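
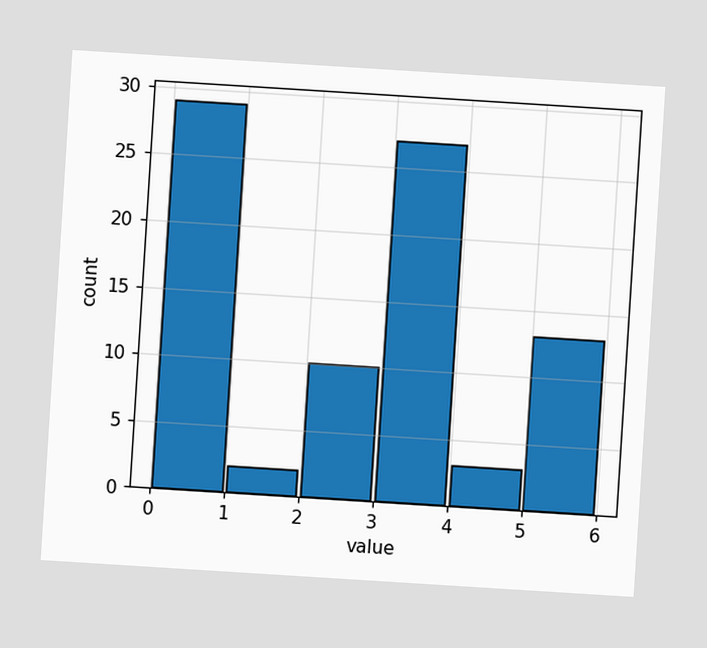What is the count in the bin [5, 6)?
The chart is tilted about 4° clockwise. The [5, 6) bin has height 13.

13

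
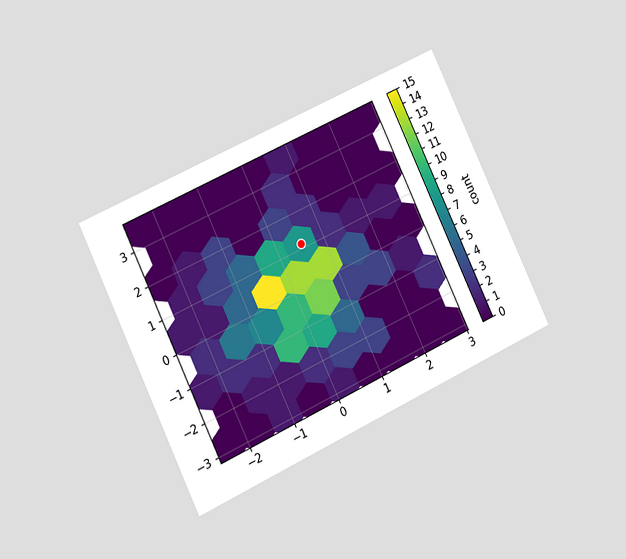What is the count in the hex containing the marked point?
8

The chart is tilted about 25° counter-clockwise and viewed at a slight angle. The marked hex reads 8 on the colorbar.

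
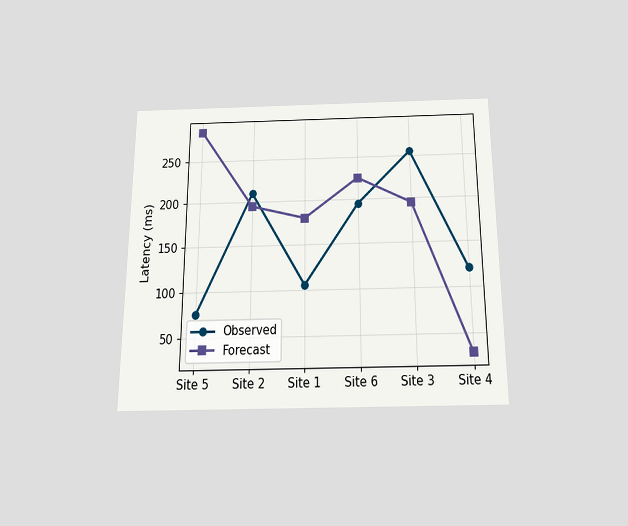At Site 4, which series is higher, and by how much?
The chart is viewed slightly from below. At Site 4, Observed sits above the other line by 90ms.

Observed, by 90ms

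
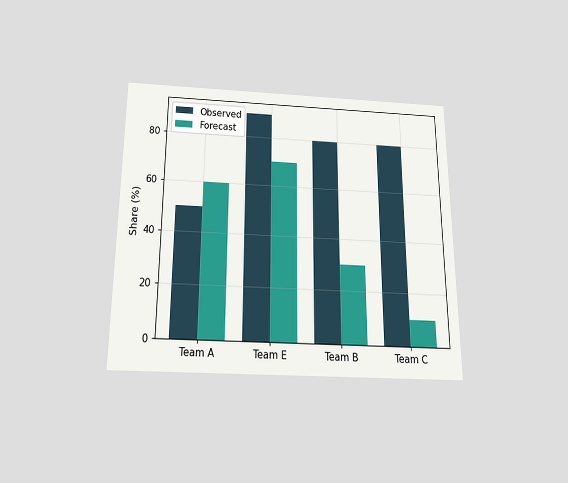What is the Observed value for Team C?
80%

The chart is viewed slightly from below. The Observed bar at Team C reaches 80% on the y-axis.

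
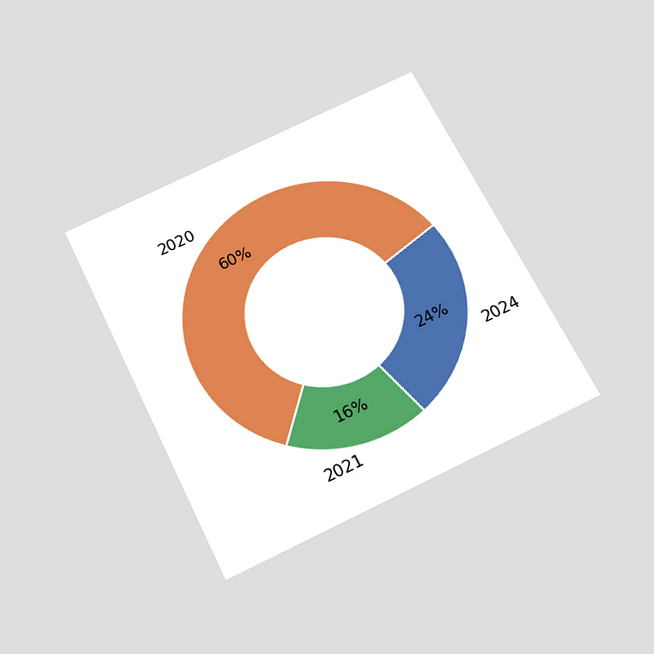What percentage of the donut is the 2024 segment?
The chart is tilted about 26° counter-clockwise and viewed slightly from below. The 2024 segment takes up 24% of the ring.

24%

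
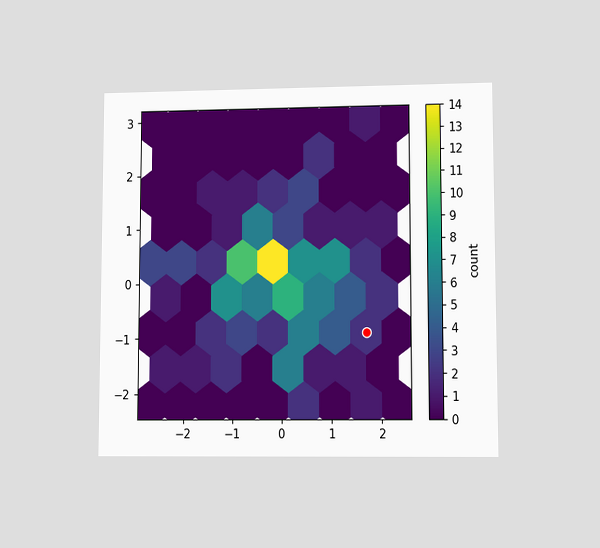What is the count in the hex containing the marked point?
The chart is viewed at a slight angle. The marked hex reads 2 on the colorbar.

2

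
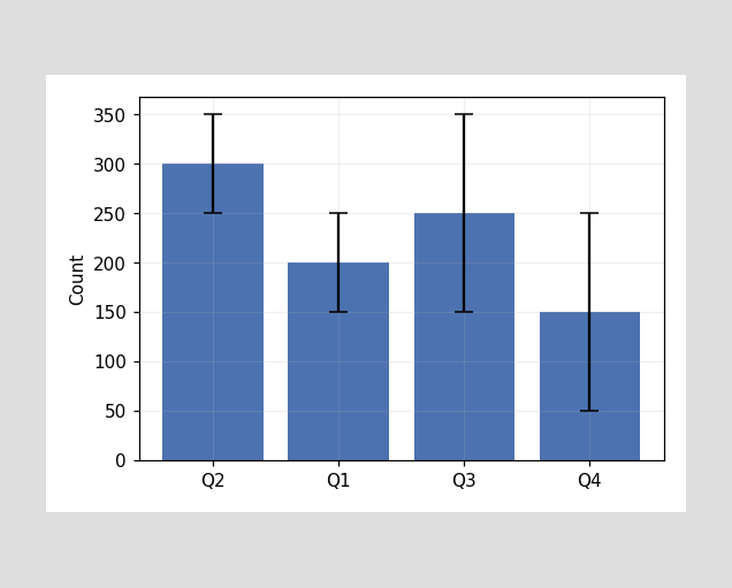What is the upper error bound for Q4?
250

The Q4 bar's upper whisker reaches 250.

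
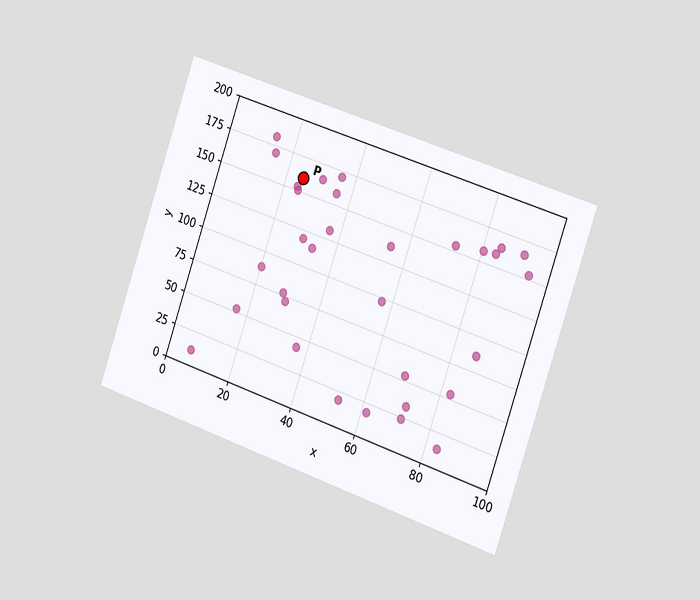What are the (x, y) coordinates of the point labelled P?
(25, 160)

The chart is tilted about 19° clockwise and viewed slightly from the right. Following the gridlines from P to each axis, P sits at (25, 160).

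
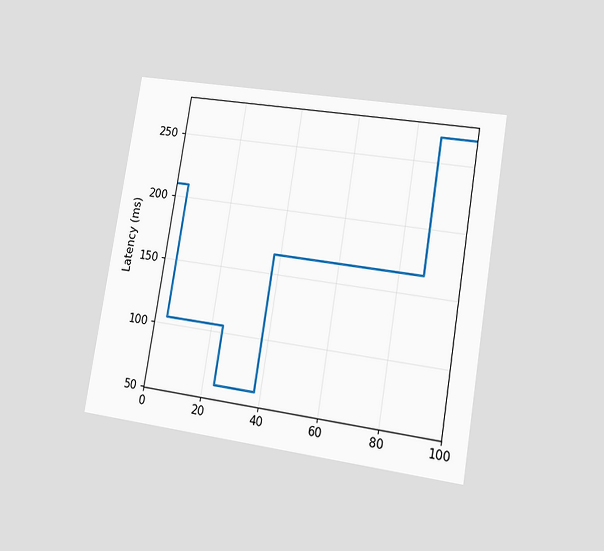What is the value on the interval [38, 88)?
165ms

The chart is tilted about 9° clockwise and viewed at a slight angle. On [38, 88) the step sits at 165ms.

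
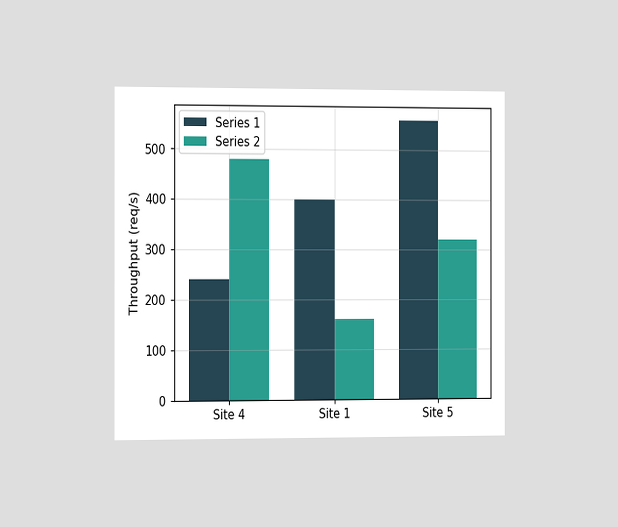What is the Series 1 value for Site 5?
560req/s

The chart is viewed slightly from the left. The Series 1 bar at Site 5 reaches 560req/s on the y-axis.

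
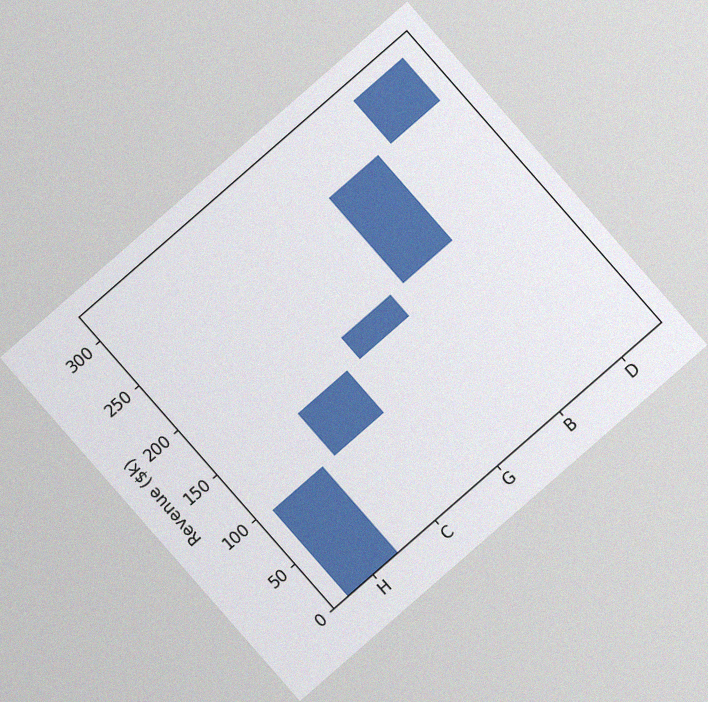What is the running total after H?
$96k

The chart is tilted about 41° counter-clockwise, with some photo noise. After H the running total reaches $96k.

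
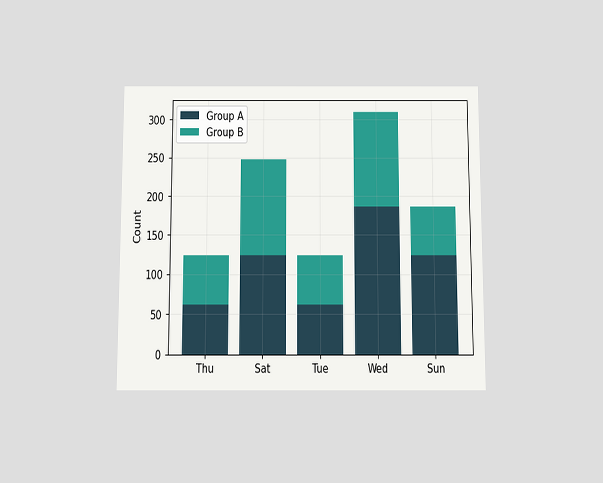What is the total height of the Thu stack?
124

The chart is viewed slightly from below. The Thu stack's top reaches 124 on the y-axis.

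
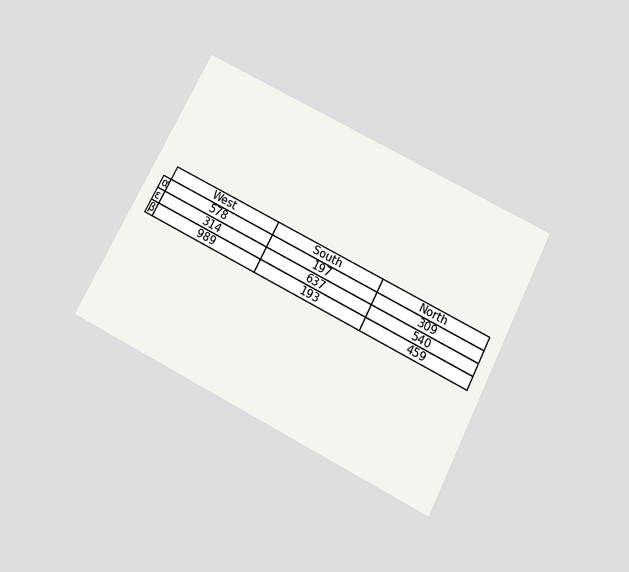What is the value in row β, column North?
The chart is tilted about 27° clockwise and viewed slightly from below. The (β, North) cell reads 459.

459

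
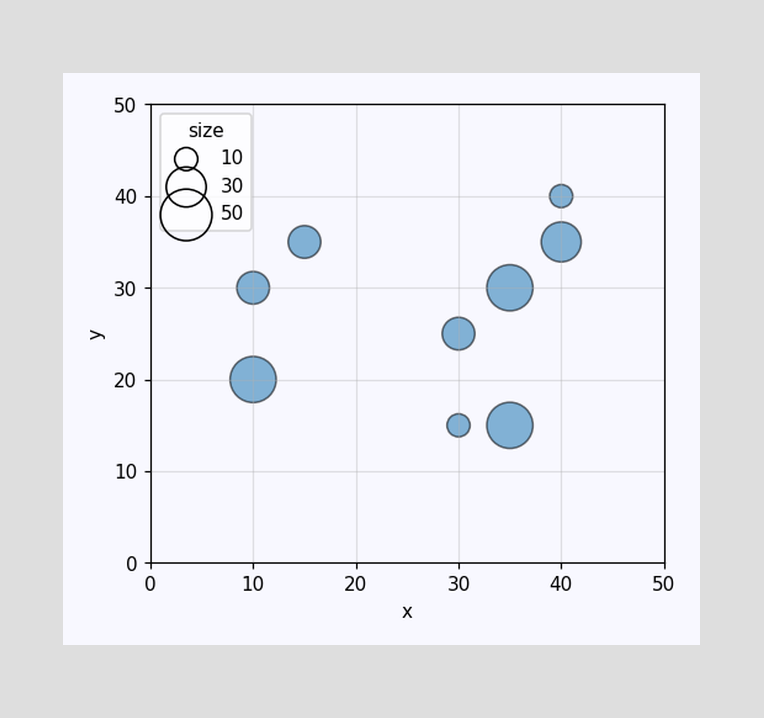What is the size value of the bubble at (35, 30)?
Matching the bubble at (35, 30) against the size legend gives 40.

40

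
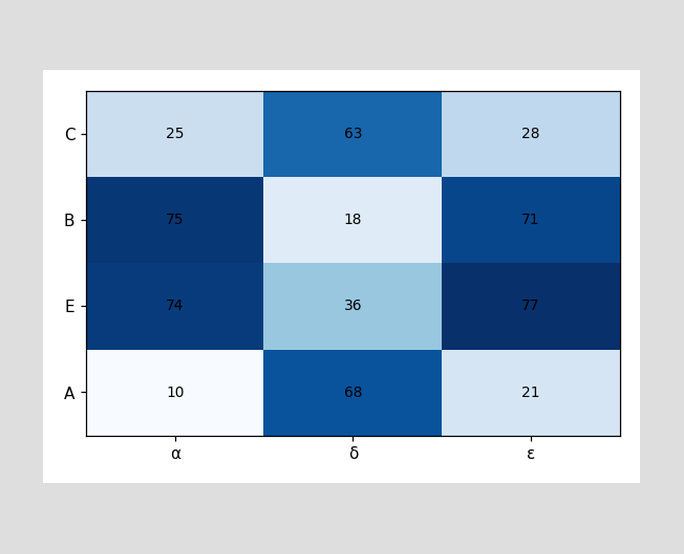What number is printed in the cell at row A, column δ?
68

The (A, δ) cell reads 68.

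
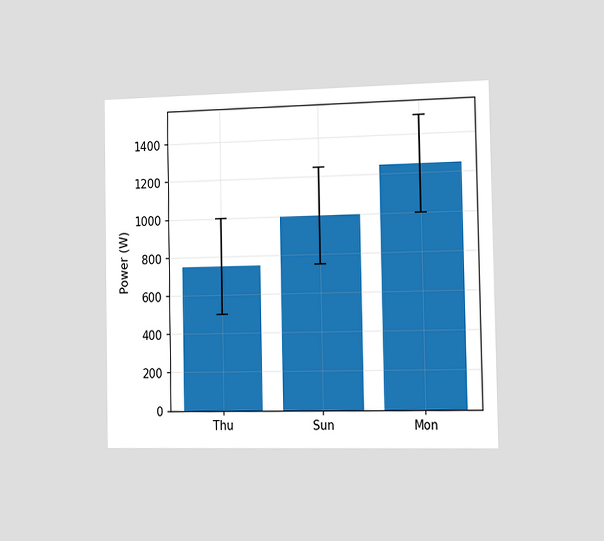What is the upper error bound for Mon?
The chart is viewed slightly from the right. The Mon bar's upper whisker reaches 1500W.

1500W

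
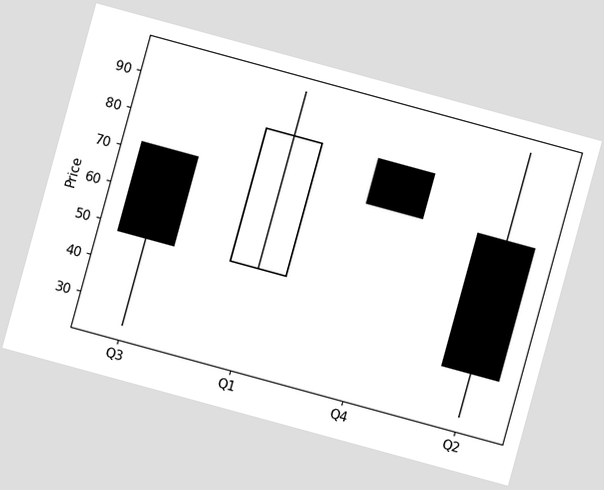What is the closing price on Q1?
84

The chart is tilted about 15° clockwise. The Q1 candle closes at 84.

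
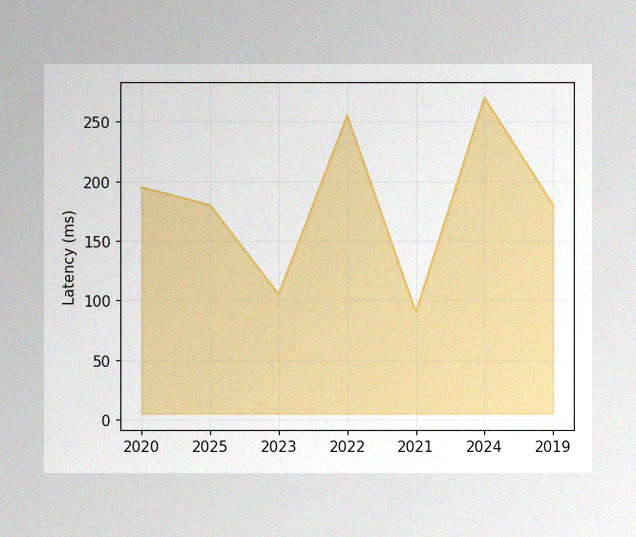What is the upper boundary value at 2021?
The image has some photo noise and uneven lighting. At 2021 the upper boundary is at 90ms.

90ms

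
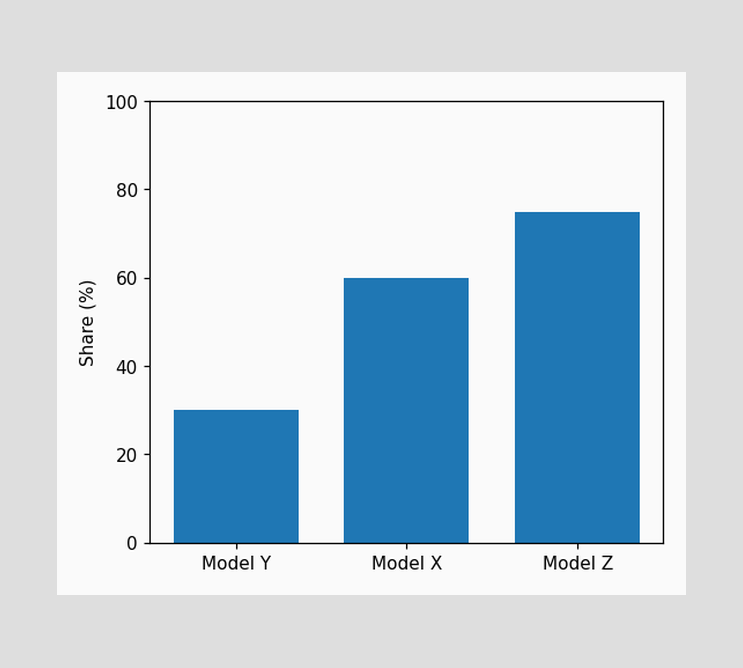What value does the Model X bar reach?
60%

Reading along the chart's y-axis, the Model X bar reaches 60%.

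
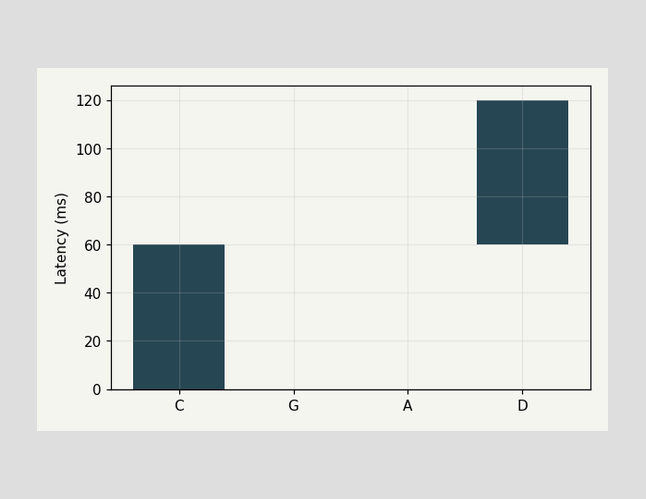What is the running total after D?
After D the running total reaches 120ms.

120ms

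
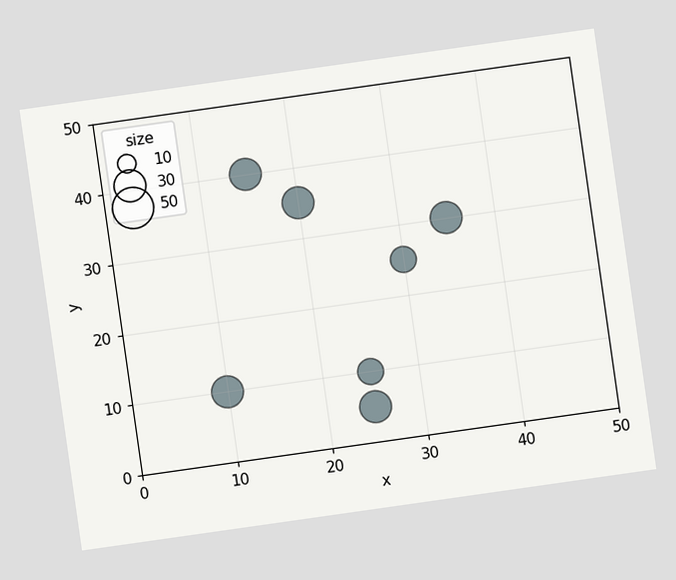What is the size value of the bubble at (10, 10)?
The chart is tilted about 8° counter-clockwise. Matching the bubble at (10, 10) against the size legend gives 30.

30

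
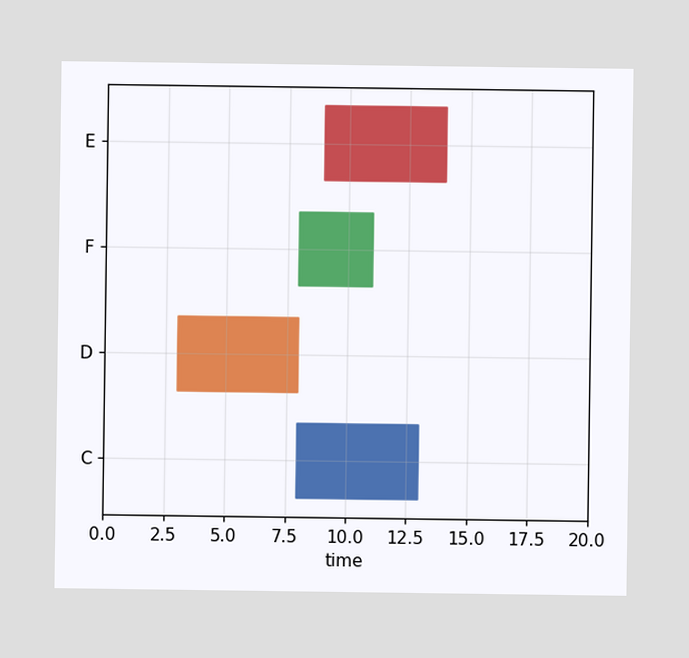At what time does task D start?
The D bar begins at t=3.

3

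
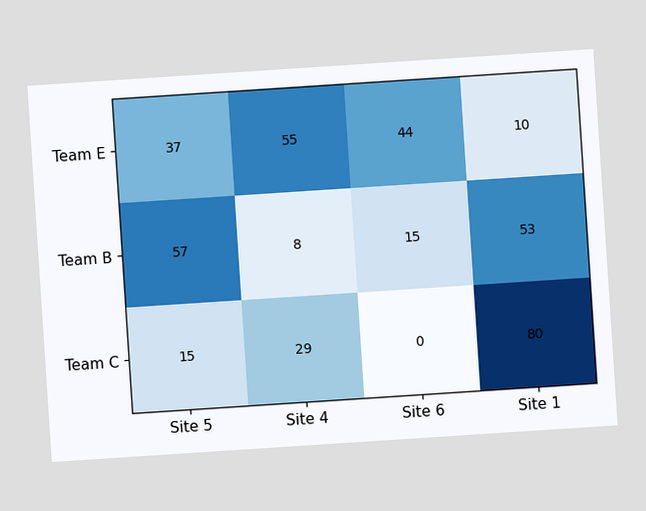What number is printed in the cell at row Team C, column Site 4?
29

The chart is tilted about 4° counter-clockwise. The (Team C, Site 4) cell reads 29.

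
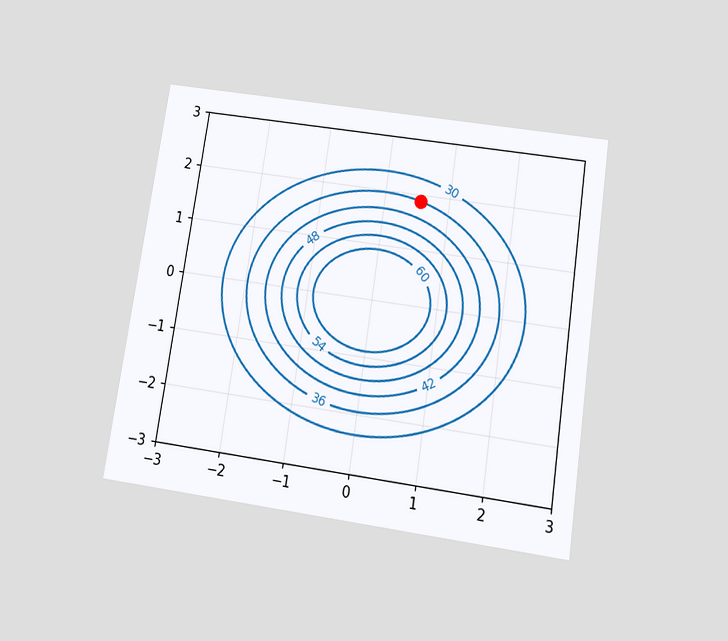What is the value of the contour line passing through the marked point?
The chart is tilted about 9° clockwise and viewed slightly from below. The marked point sits on the contour labelled 36.

36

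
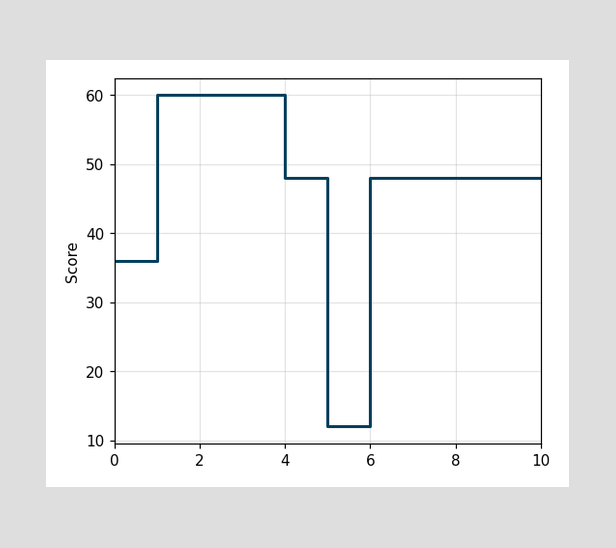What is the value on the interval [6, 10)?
On [6, 10) the step sits at 48.

48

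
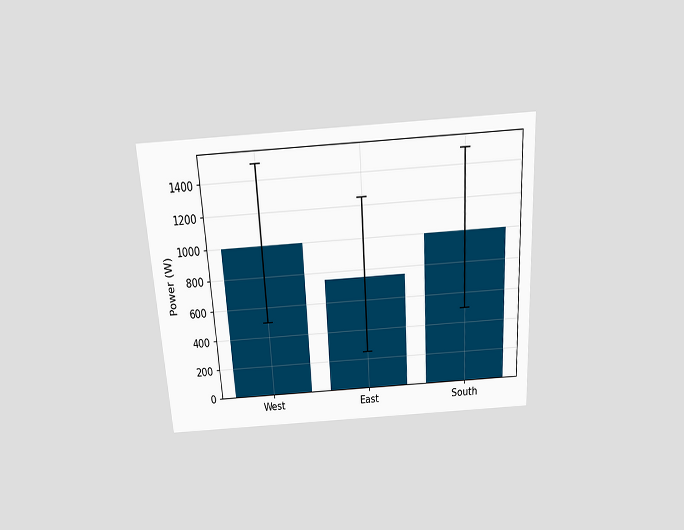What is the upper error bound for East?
1250W

The chart is tilted about 3° counter-clockwise and viewed slightly from above. The East bar's upper whisker reaches 1250W.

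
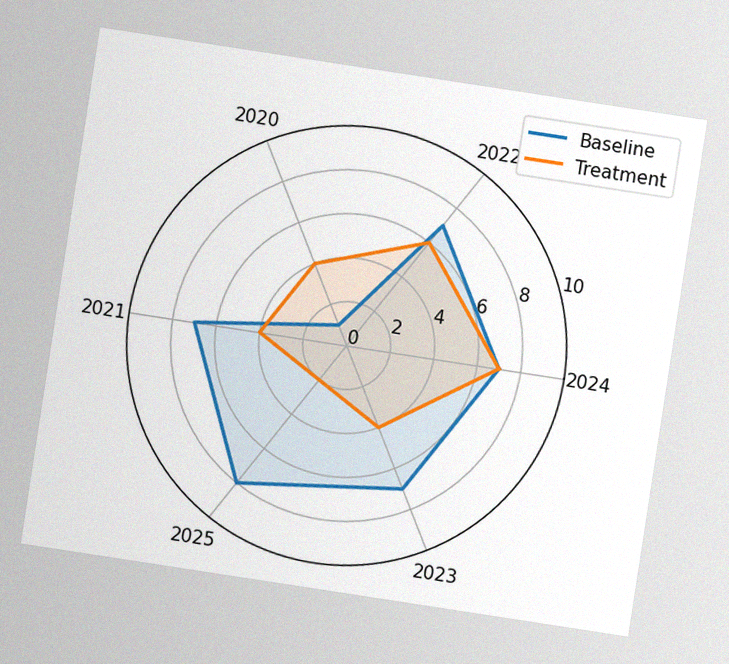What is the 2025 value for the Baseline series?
The chart is tilted about 9° clockwise, with some photo noise. On the 2025 axis, Baseline reaches 8.

8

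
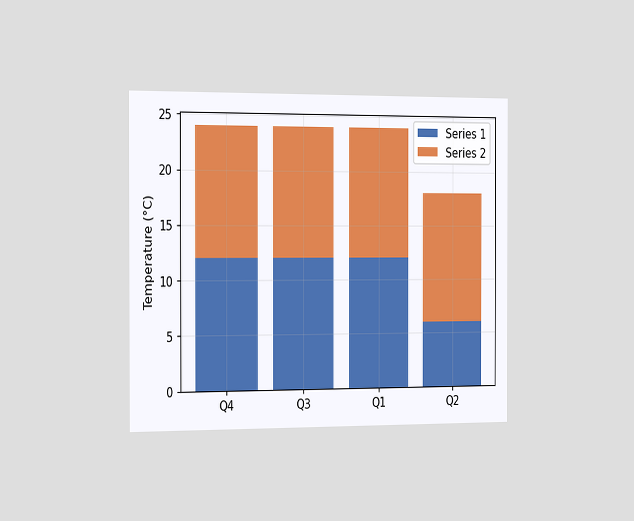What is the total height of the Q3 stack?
24°C

The chart is viewed slightly from the left. The Q3 stack's top reaches 24°C on the y-axis.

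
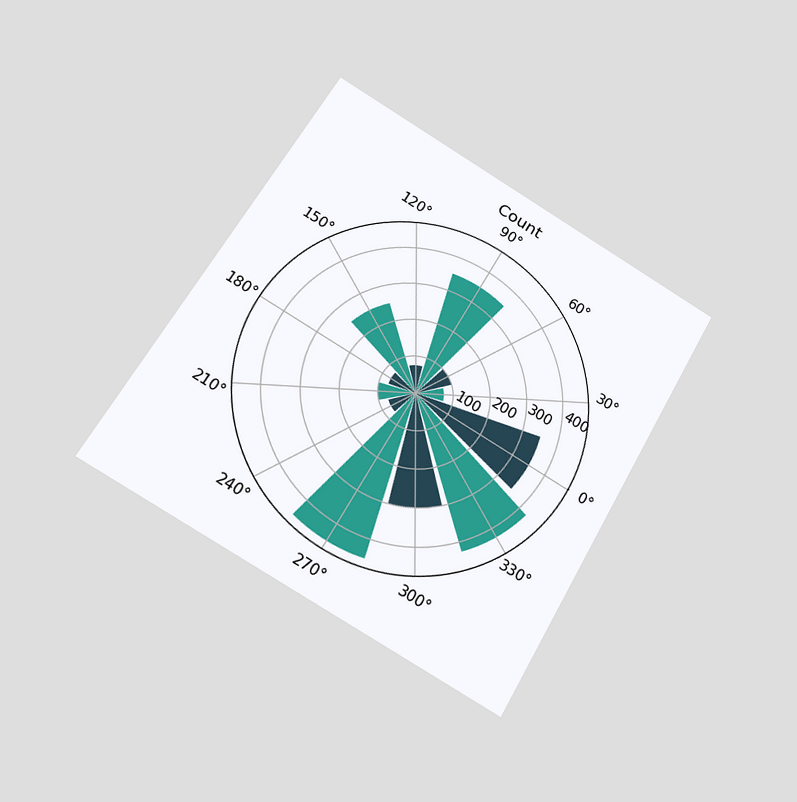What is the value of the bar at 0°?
The chart is tilted about 30° clockwise and viewed at a slight angle. The bar at 0° reaches 350 on the radial axis.

350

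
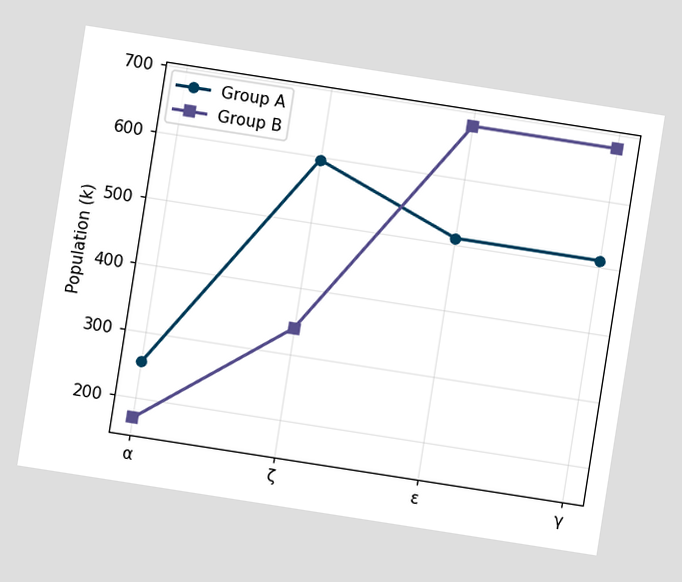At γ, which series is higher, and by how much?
The chart is tilted about 9° clockwise. At γ, Group B sits above the other line by 170k.

Group B, by 170k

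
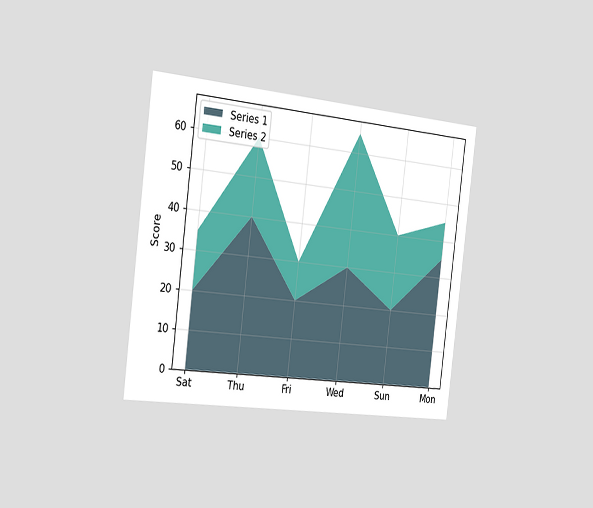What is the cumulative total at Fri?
The chart is tilted about 7° clockwise and viewed slightly from the left. The stacked total at Fri reaches 30.

30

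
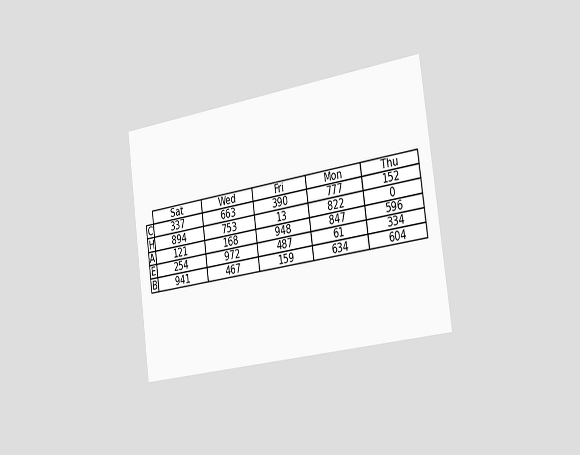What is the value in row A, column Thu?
The chart is tilted about 8° counter-clockwise and viewed slightly from the right. The (A, Thu) cell reads 596.

596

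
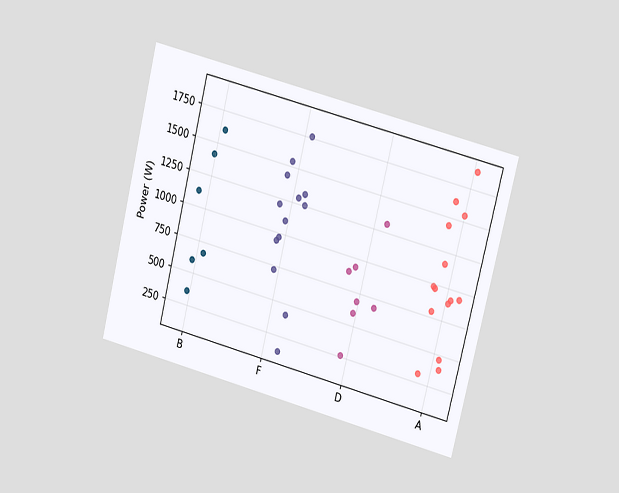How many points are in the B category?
The chart is tilted about 14° clockwise and viewed at a slight angle. Counting the markers in the B column gives 6.

6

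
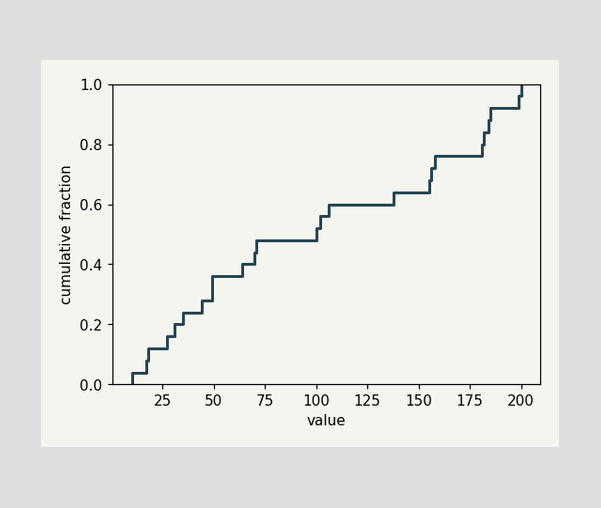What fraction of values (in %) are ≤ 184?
88%

At x=184 the ECDF step is at 88%.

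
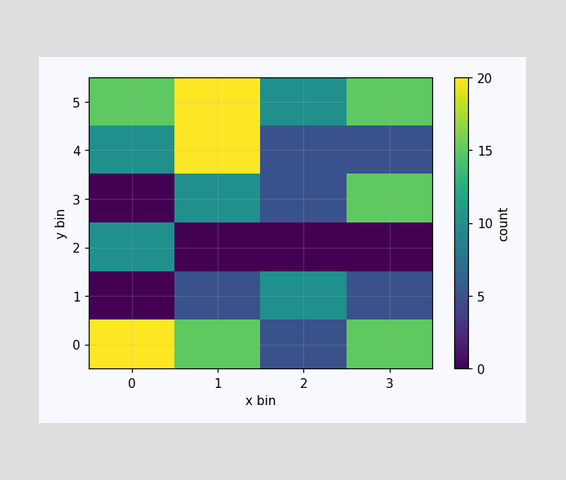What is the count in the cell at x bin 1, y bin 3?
Matching the cell (1, 3) against the colorbar gives 10.

10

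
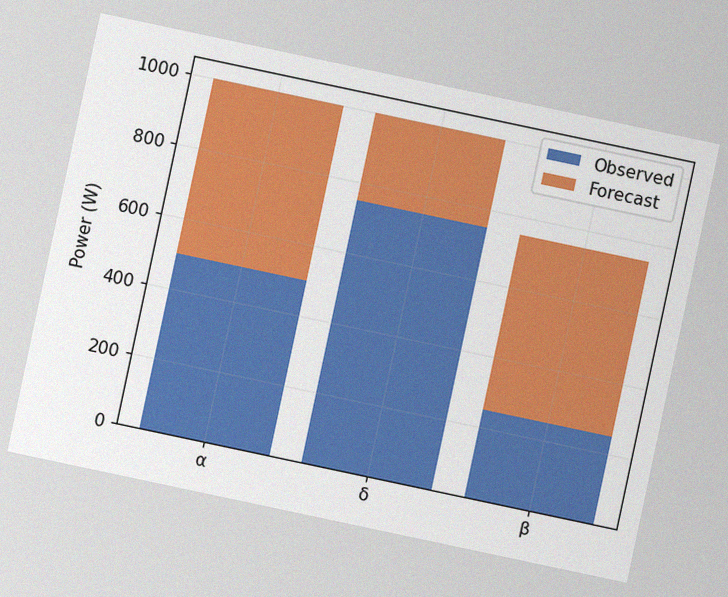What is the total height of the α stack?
The chart is tilted about 12° clockwise, with some photo noise. The α stack's top reaches 1000W on the y-axis.

1000W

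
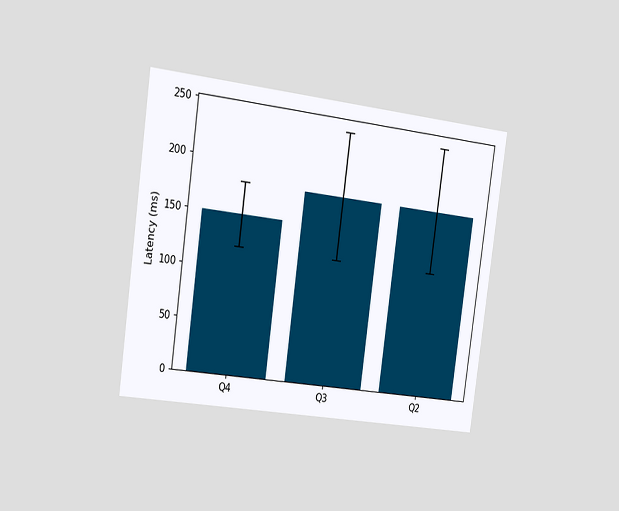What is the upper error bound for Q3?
The chart is tilted about 8° clockwise and viewed slightly from the left. The Q3 bar's upper whisker reaches 240ms.

240ms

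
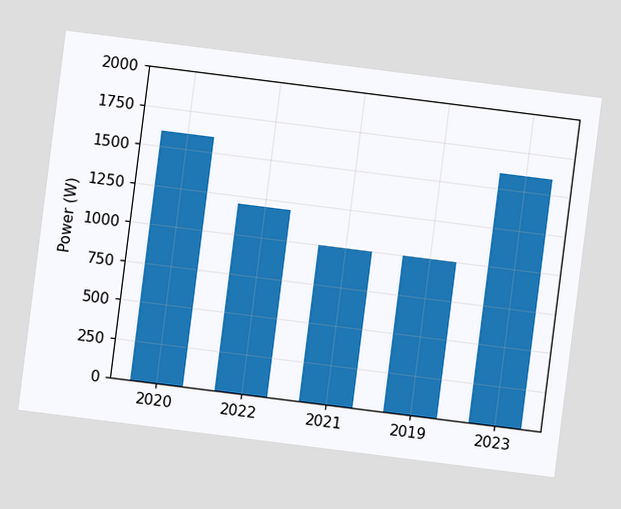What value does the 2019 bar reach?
The chart is tilted about 7° clockwise. Reading along the chart's y-axis, the 2019 bar reaches 1000W.

1000W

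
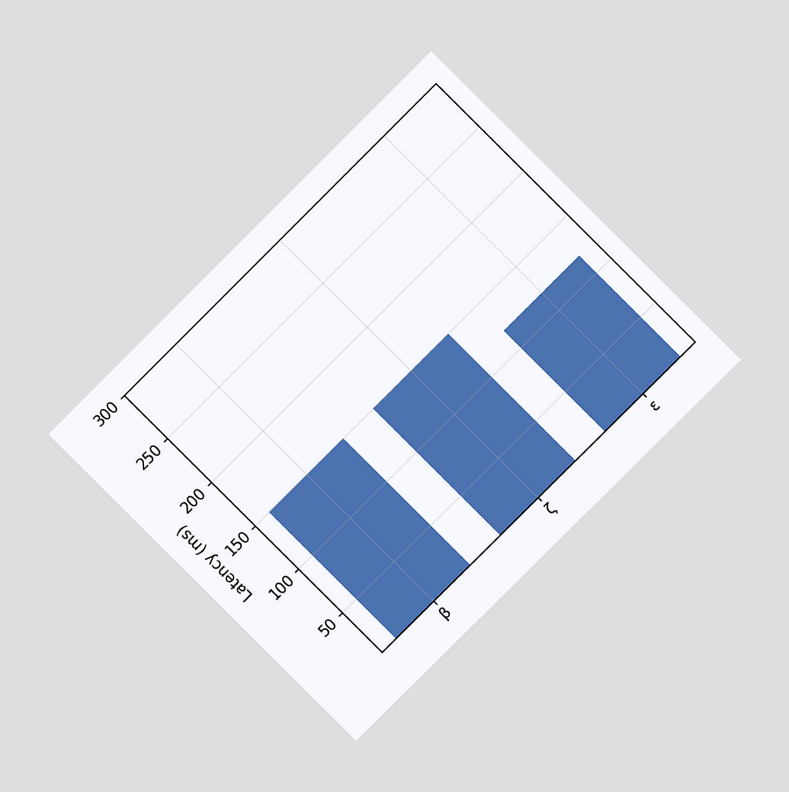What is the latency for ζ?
The chart is tilted about 45° counter-clockwise and viewed at a slight angle. Reading along the chart's y-axis, the ζ bar reaches 150ms.

150ms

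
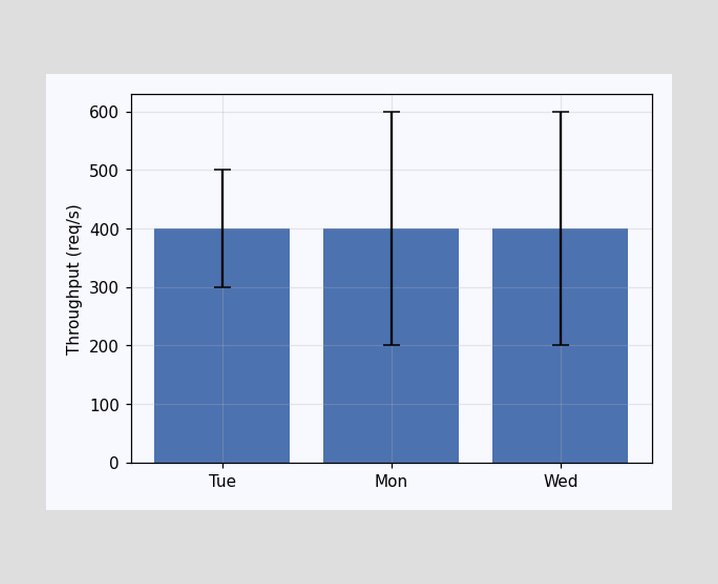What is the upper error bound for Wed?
600req/s

The Wed bar's upper whisker reaches 600req/s.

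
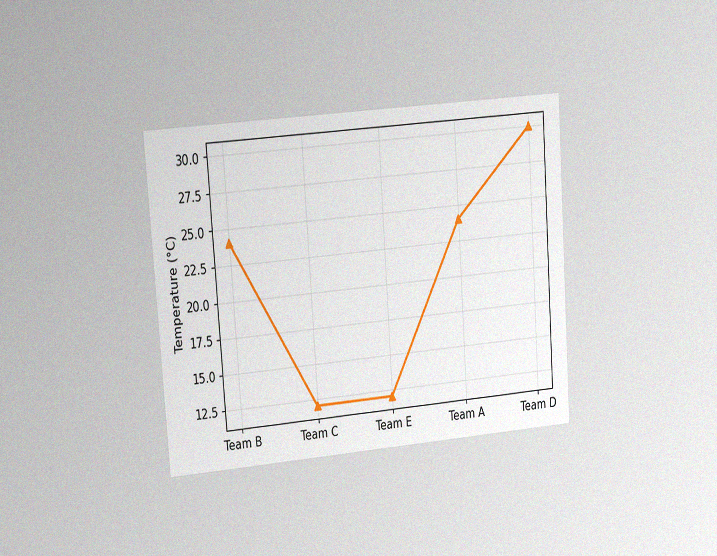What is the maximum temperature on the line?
30°C

The chart is tilted about 4° counter-clockwise and viewed at a slight angle, with some photo noise. The highest point is at Team D, and reading across to the y-axis gives 30°C.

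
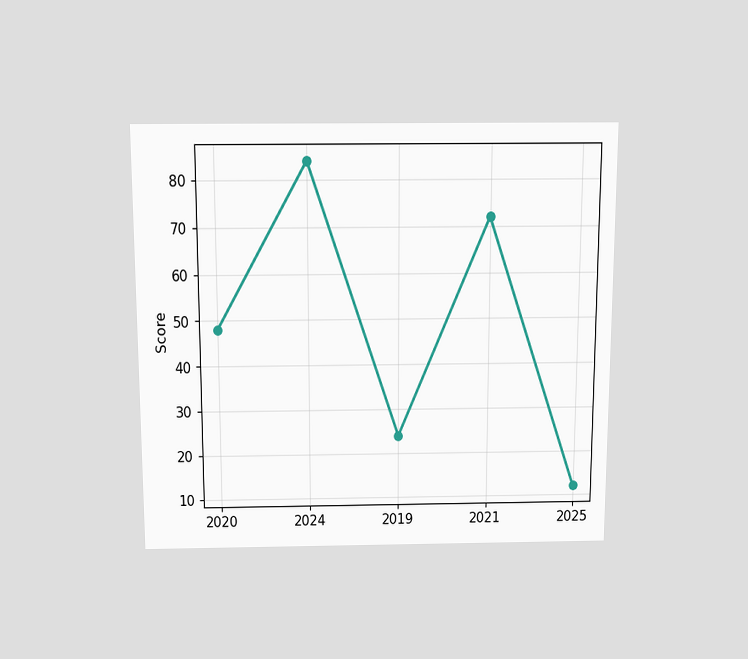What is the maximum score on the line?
84

The chart is viewed slightly from above. The highest point is at 2024, and reading across to the y-axis gives 84.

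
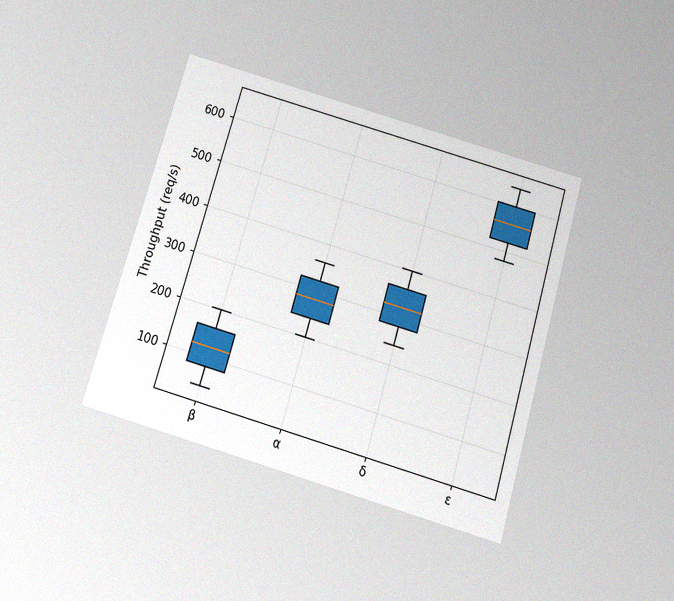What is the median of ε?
560req/s

The chart is tilted about 16° clockwise and viewed slightly from below, with some photo noise. The median line in the ε box sits at 560req/s.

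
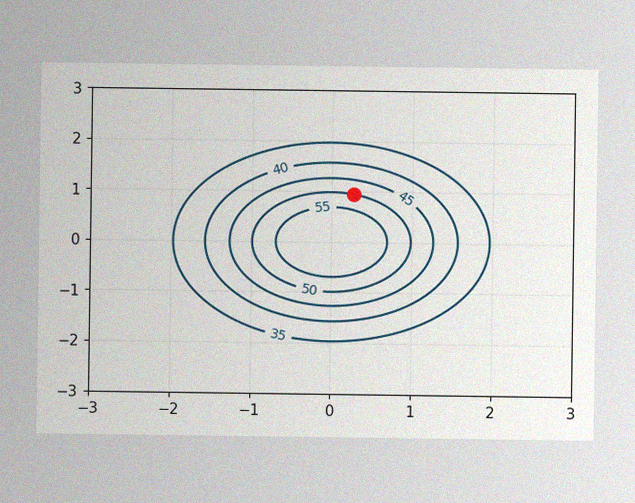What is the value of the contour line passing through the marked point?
The image has some photo noise and uneven lighting. The marked point sits on the contour labelled 50.

50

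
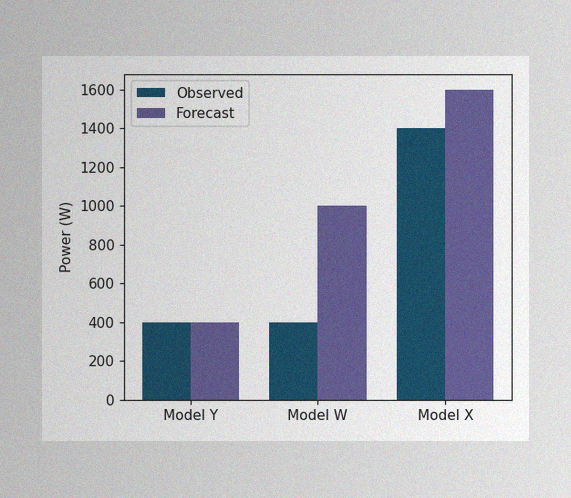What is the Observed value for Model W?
400W

The image has some photo noise and uneven lighting. The Observed bar at Model W reaches 400W on the y-axis.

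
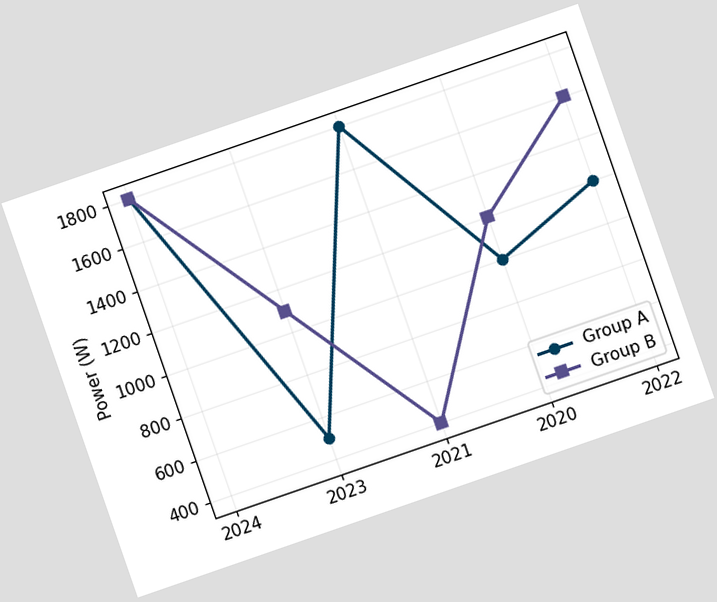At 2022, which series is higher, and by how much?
Group B, by 400W

The chart is tilted about 19° counter-clockwise. At 2022, Group B sits above the other line by 400W.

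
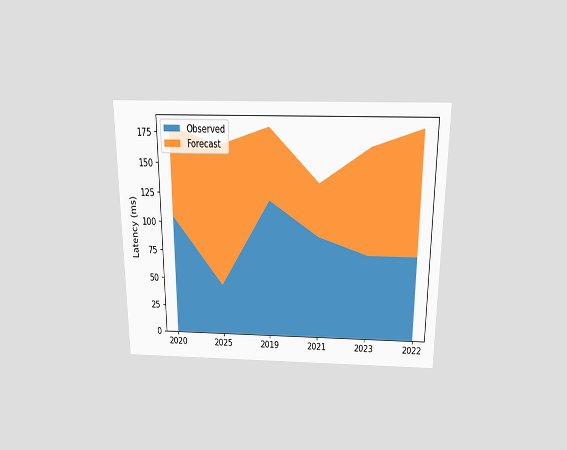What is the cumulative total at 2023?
165ms

The chart is viewed slightly from above. The stacked total at 2023 reaches 165ms.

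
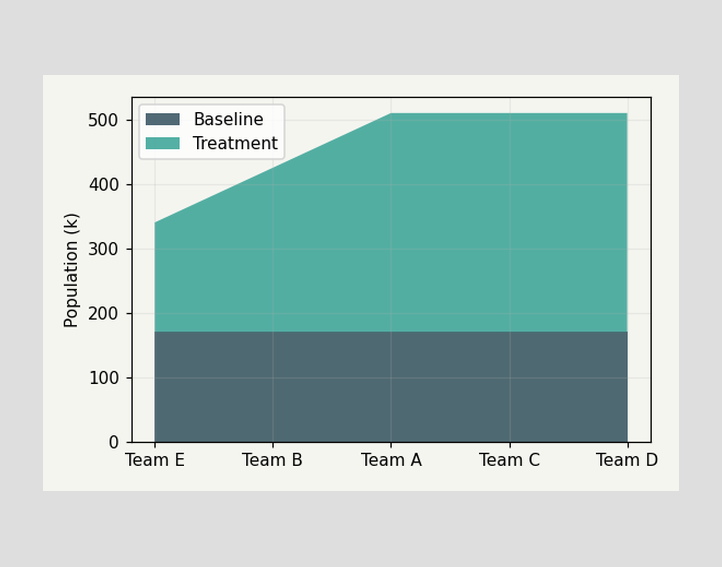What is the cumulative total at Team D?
The stacked total at Team D reaches 510k.

510k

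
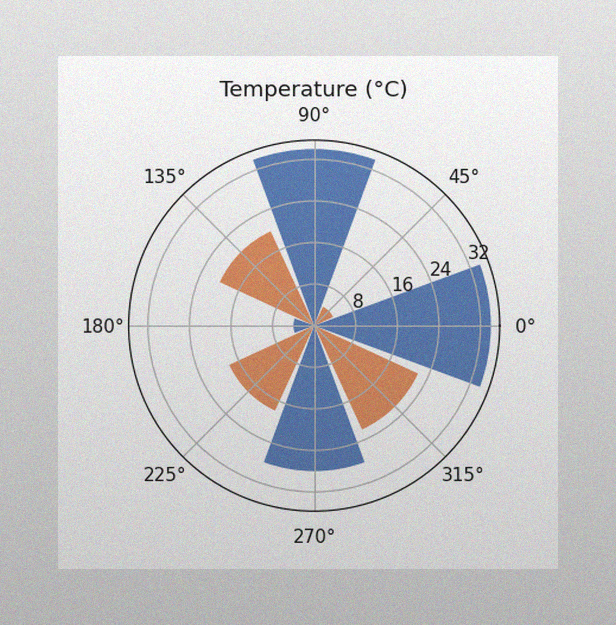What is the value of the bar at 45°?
The image has some photo noise and uneven lighting. The bar at 45° reaches 4°C on the radial axis.

4°C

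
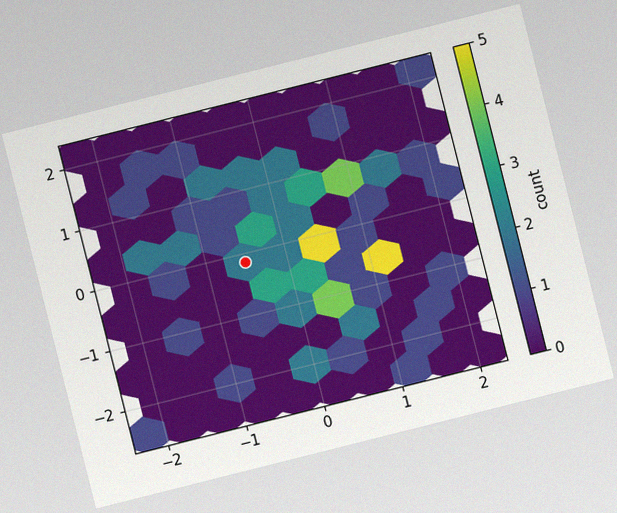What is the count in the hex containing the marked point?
2

The chart is tilted about 14° counter-clockwise, with some photo noise. The marked hex reads 2 on the colorbar.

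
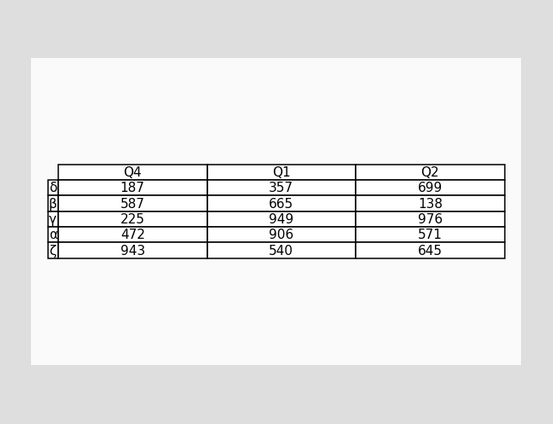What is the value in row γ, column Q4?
225

The (γ, Q4) cell reads 225.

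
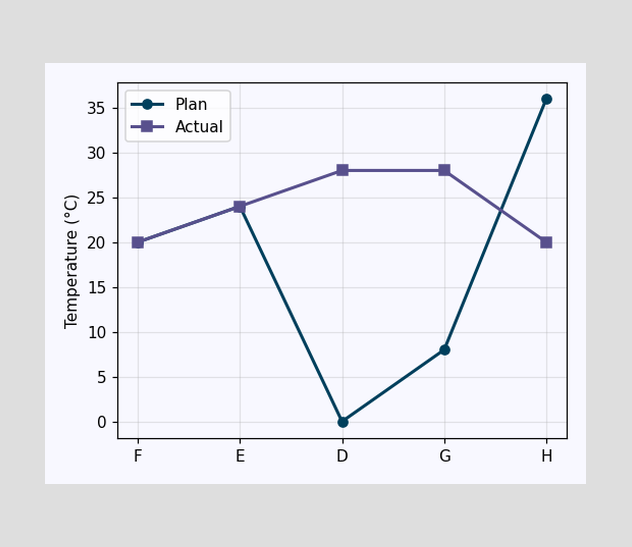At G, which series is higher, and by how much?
At G, Actual sits above the other line by 20°C.

Actual, by 20°C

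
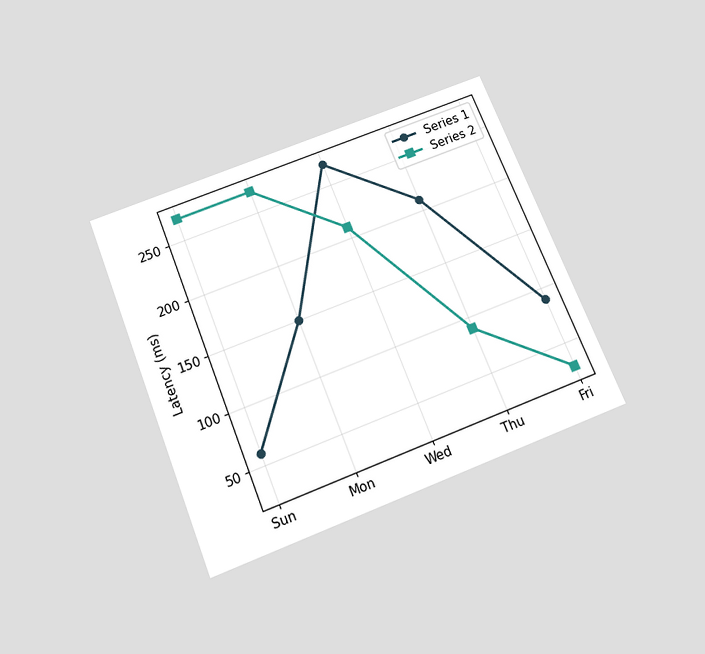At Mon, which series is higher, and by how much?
The chart is tilted about 22° counter-clockwise and viewed slightly from below. At Mon, Series 2 sits above the other line by 120ms.

Series 2, by 120ms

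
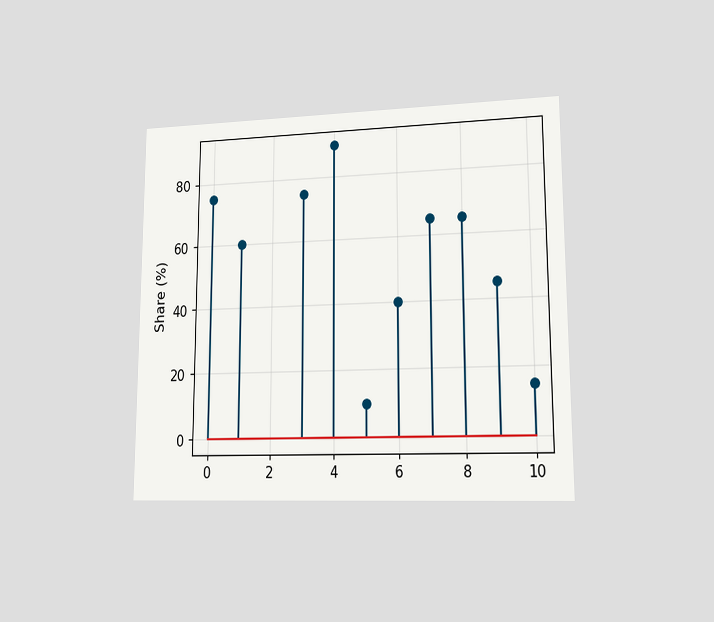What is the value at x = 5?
10%

The chart is viewed at a slight angle. The stem at x=5 reaches 10%.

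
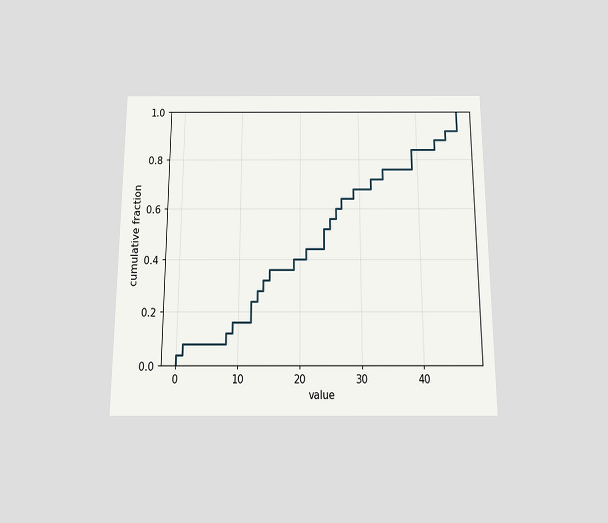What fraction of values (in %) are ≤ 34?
The chart is viewed slightly from below. At x=34 the ECDF step is at 76%.

76%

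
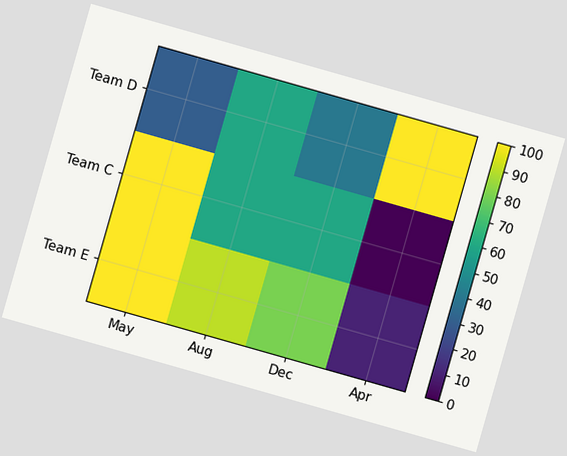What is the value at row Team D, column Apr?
The chart is tilted about 16° clockwise. Matching cell (Team D, Apr) against the colorbar gives 100.

100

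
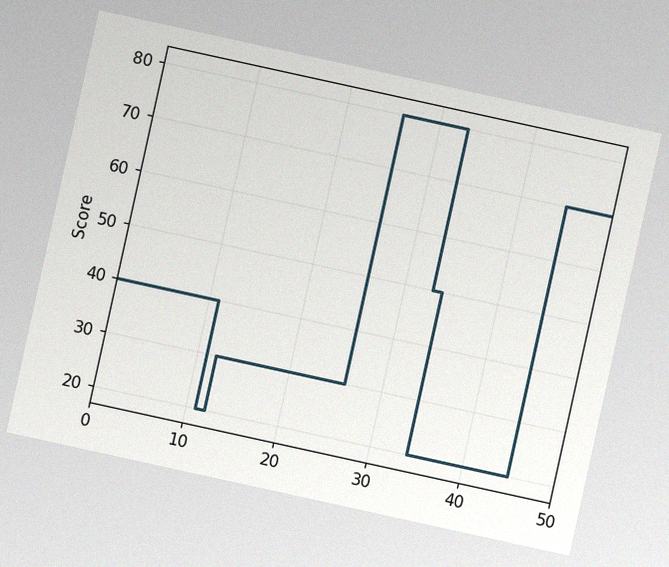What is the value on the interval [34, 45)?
20

The chart is tilted about 12° clockwise, with some photo noise. On [34, 45) the step sits at 20.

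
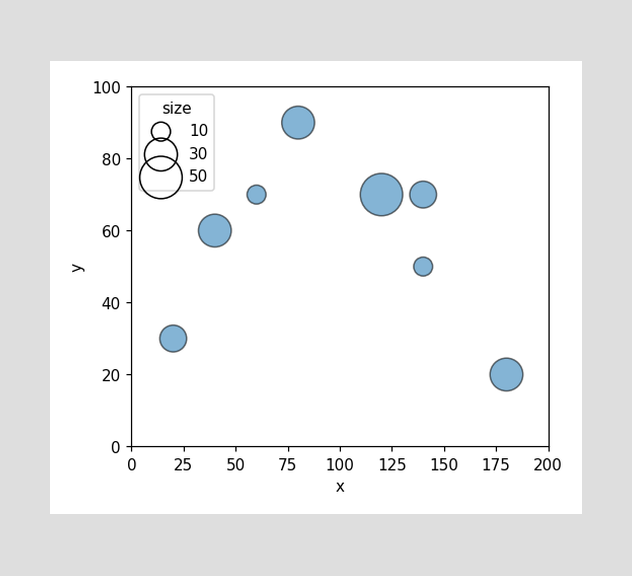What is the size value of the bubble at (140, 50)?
Matching the bubble at (140, 50) against the size legend gives 10.

10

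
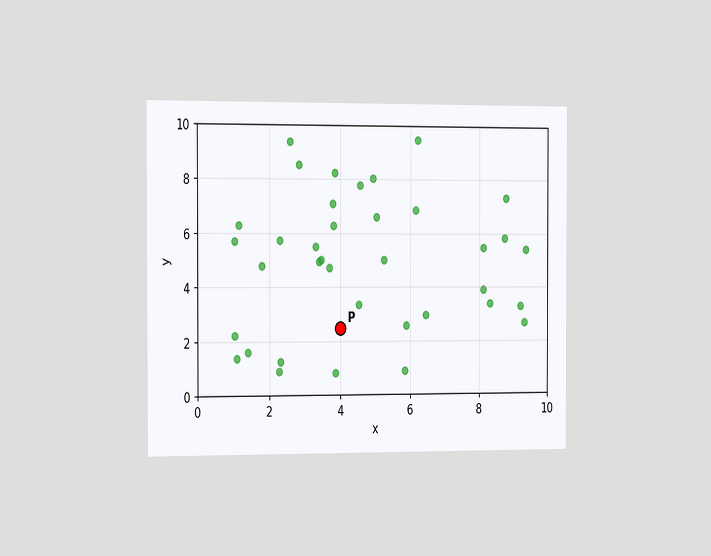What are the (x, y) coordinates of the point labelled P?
The chart is viewed slightly from the left. Following the gridlines from P to each axis, P sits at (4, 2.5).

(4, 2.5)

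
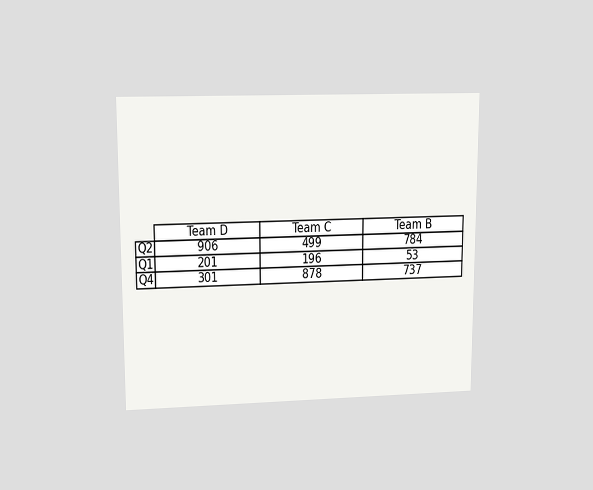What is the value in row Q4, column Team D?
301

The chart is viewed at a slight angle. The (Q4, Team D) cell reads 301.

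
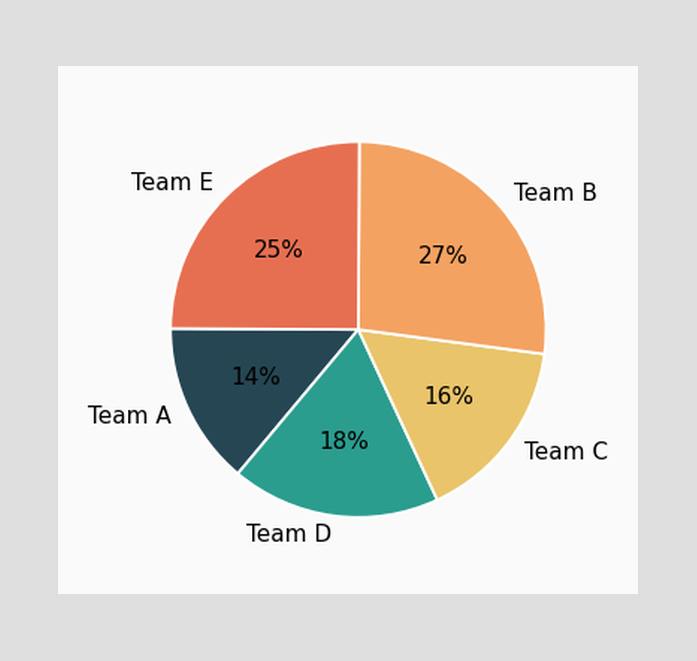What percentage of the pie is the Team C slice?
16%

The Team C slice takes up 16% of the pie.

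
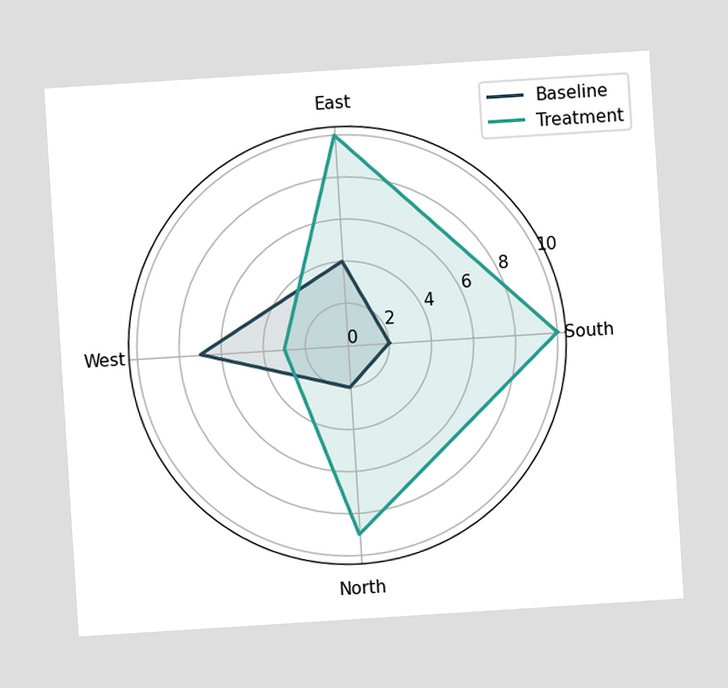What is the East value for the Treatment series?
The chart is tilted about 4° counter-clockwise. On the East axis, Treatment reaches 10.

10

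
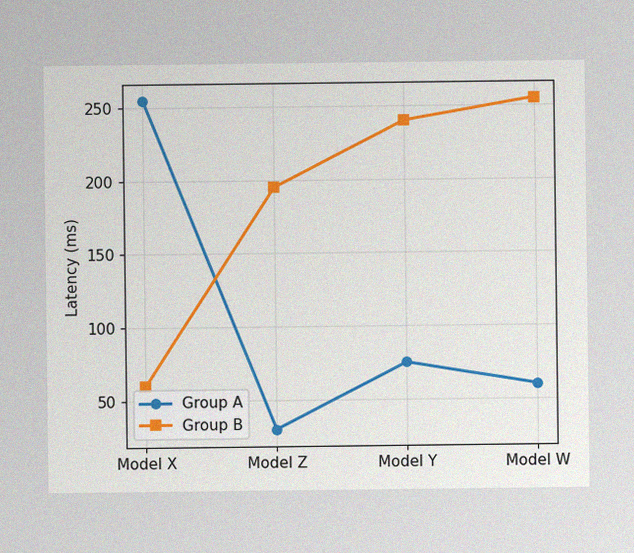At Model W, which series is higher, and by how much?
Group B, by 195ms

The image has some photo noise and uneven lighting. At Model W, Group B sits above the other line by 195ms.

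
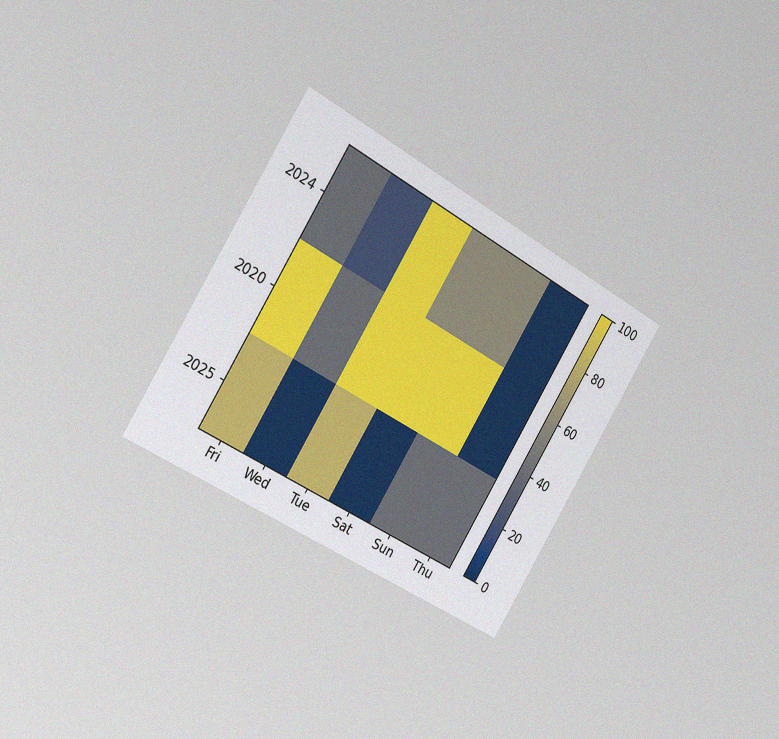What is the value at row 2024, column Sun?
The chart is tilted about 32° clockwise and viewed slightly from the left, with some photo noise. Matching cell (2024, Sun) against the colorbar gives 60.

60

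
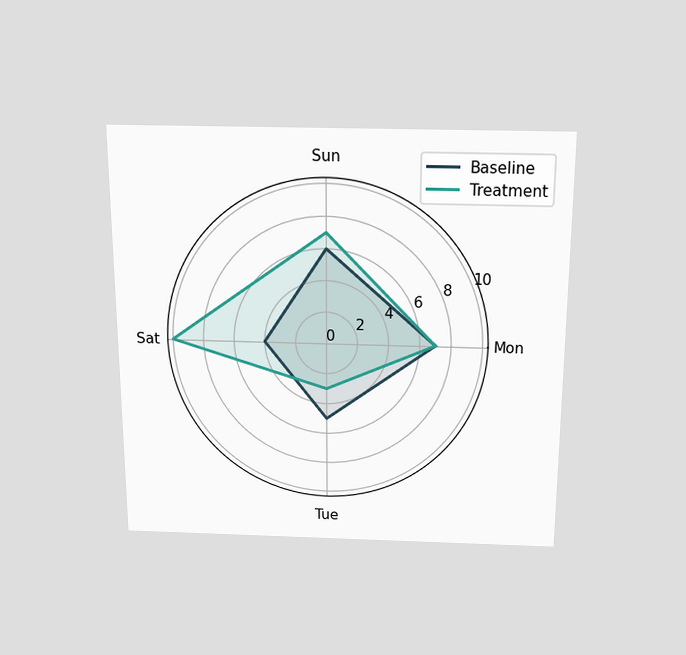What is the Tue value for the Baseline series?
The chart is viewed slightly from above. On the Tue axis, Baseline reaches 5.

5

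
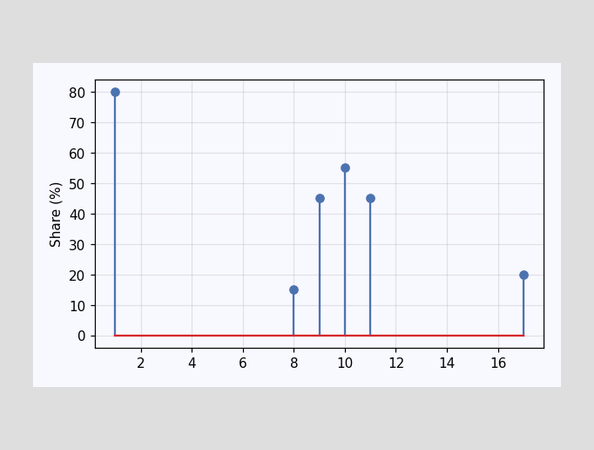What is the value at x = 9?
The stem at x=9 reaches 45%.

45%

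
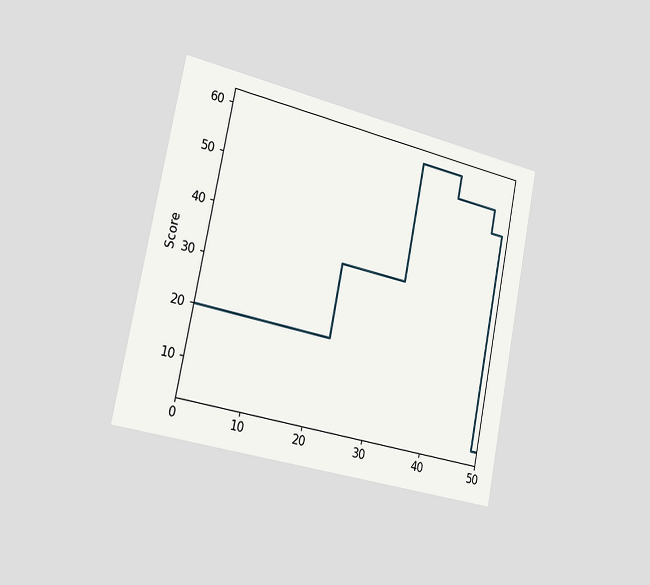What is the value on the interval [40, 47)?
The chart is tilted about 11° clockwise and viewed slightly from the left. On [40, 47) the step sits at 55.

55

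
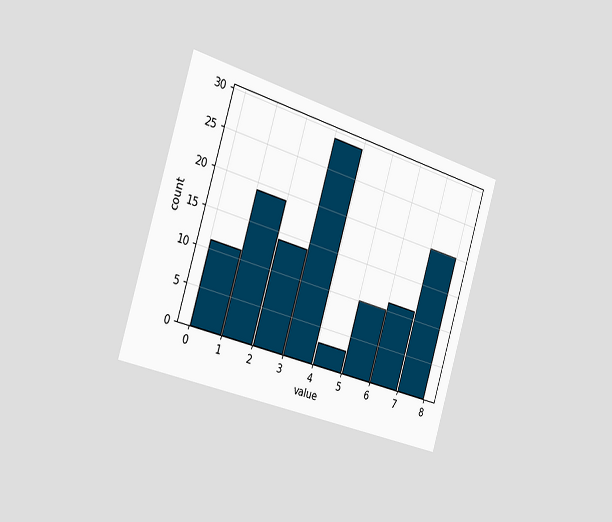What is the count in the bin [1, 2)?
19

The chart is tilted about 17° clockwise and viewed slightly from the left. The [1, 2) bin has height 19.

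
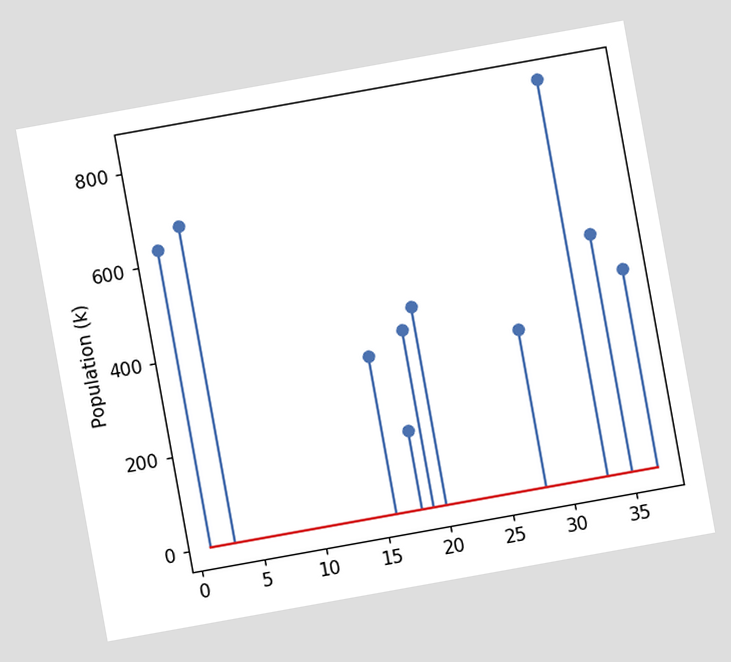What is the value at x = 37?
420k

The chart is tilted about 10° counter-clockwise. The stem at x=37 reaches 420k.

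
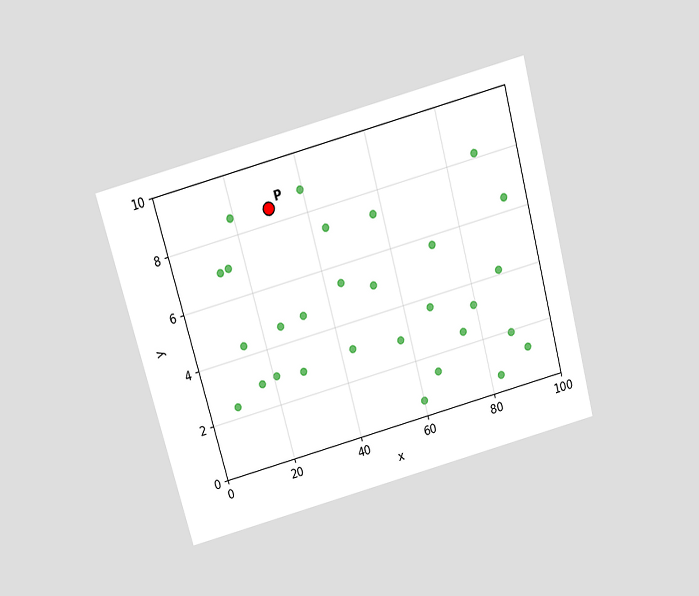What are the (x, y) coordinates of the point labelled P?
(30, 8.5)

The chart is tilted about 15° counter-clockwise and viewed slightly from above. Following the gridlines from P to each axis, P sits at (30, 8.5).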